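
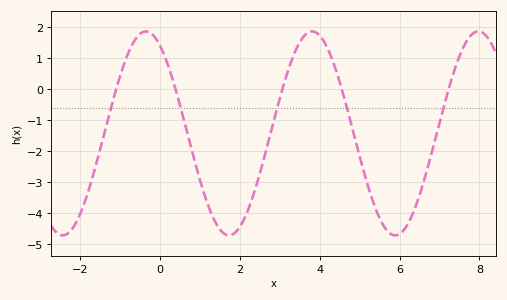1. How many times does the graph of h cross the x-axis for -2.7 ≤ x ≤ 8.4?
5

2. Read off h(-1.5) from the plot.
-1.96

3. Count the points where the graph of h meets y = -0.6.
5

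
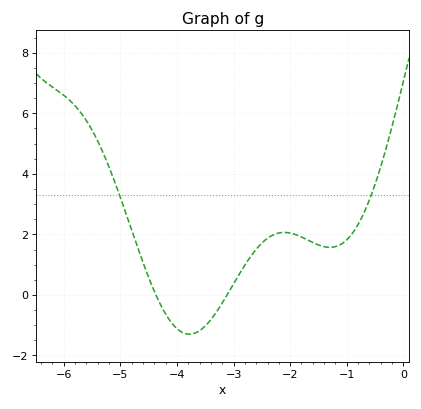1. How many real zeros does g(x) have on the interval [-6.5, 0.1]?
2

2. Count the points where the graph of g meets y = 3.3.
2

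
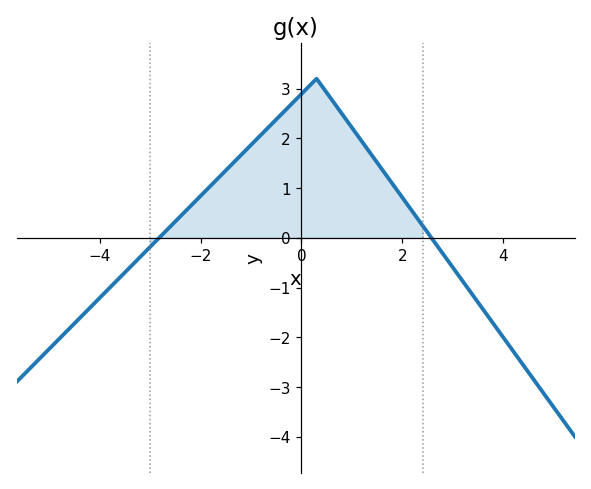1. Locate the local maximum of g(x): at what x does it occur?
0.301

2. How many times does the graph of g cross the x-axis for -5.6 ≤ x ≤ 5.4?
2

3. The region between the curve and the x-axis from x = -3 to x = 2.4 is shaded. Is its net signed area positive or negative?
positive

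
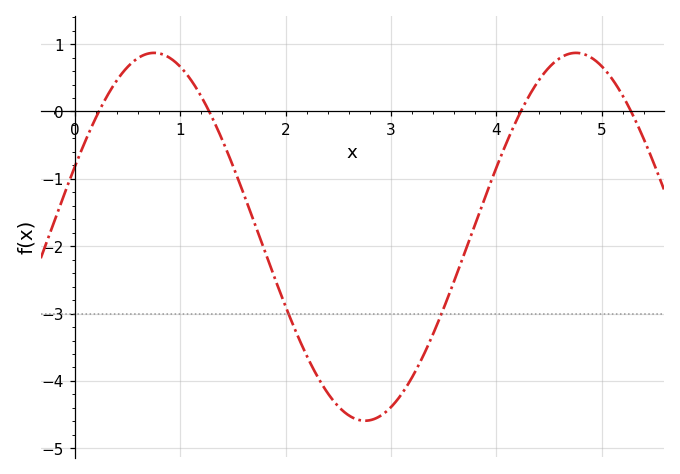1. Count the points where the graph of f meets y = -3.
2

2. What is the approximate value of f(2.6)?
-4.51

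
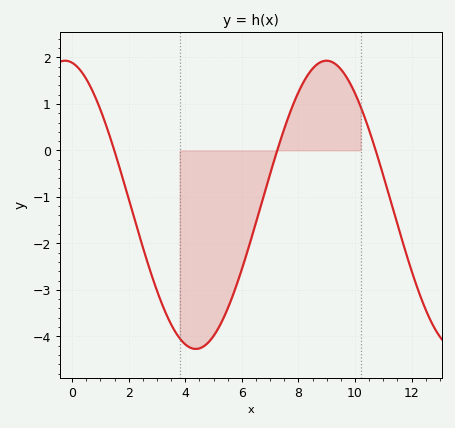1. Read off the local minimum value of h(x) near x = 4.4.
-4.3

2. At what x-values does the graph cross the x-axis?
1.4, 7.2, 10.8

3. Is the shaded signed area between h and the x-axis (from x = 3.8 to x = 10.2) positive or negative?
negative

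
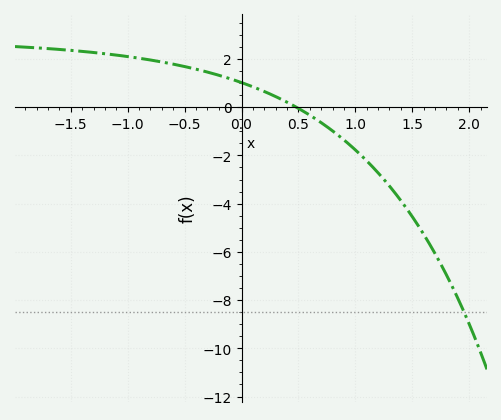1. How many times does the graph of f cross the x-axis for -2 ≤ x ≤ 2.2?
1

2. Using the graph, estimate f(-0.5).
1.6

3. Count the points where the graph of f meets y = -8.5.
1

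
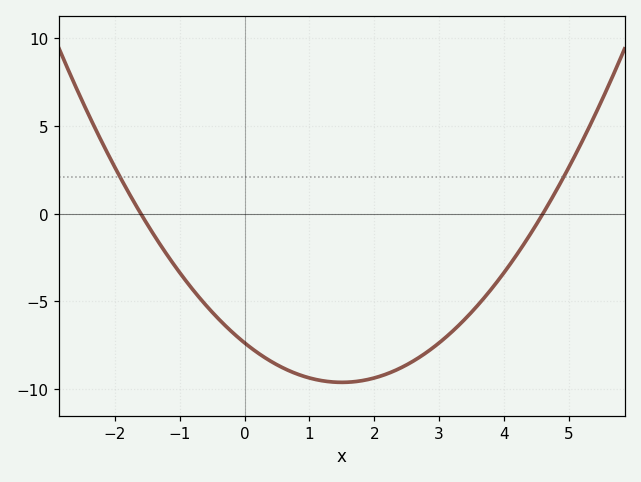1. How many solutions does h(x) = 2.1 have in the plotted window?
2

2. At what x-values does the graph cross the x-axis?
-1.6, 4.6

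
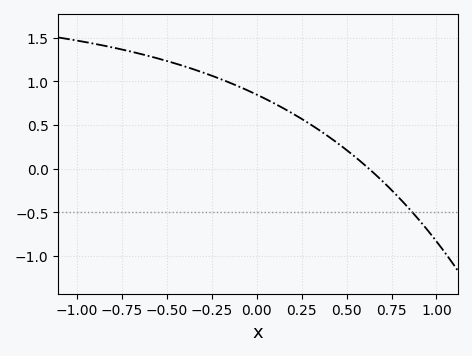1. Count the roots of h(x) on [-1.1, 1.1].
1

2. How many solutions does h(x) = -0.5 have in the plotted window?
1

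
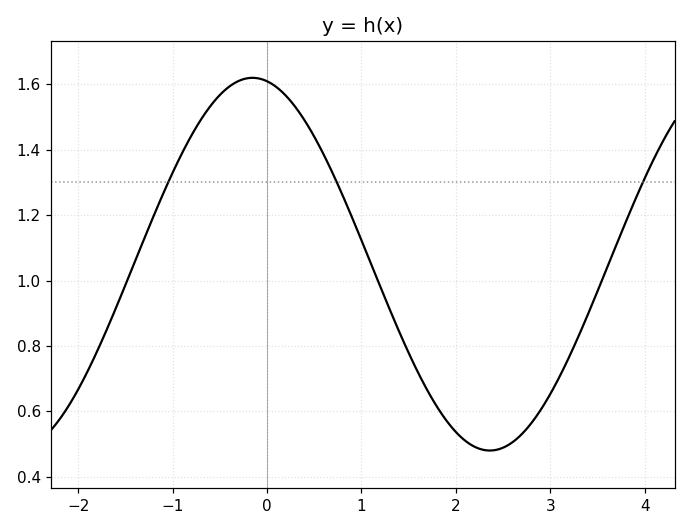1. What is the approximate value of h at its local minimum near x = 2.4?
0.48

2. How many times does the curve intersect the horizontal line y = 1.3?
3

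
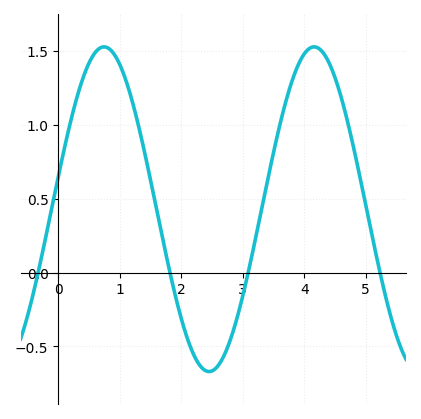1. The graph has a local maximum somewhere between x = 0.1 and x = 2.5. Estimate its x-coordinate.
0.744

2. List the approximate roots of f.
-0.327, 1.82, 3.09, 5.23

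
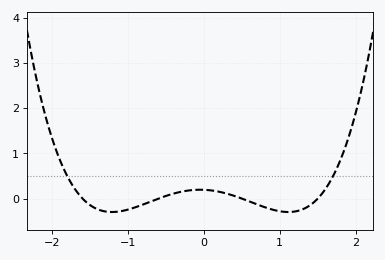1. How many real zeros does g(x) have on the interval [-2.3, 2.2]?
4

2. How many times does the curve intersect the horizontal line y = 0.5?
2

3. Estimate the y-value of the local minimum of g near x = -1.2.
-0.298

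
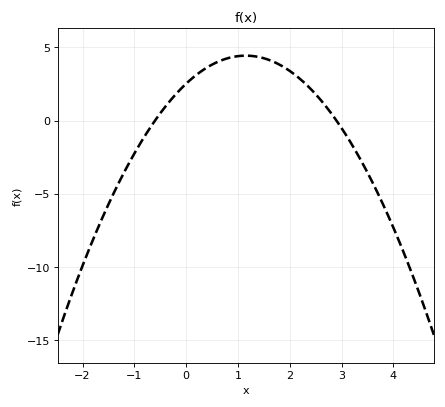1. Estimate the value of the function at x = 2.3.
2.5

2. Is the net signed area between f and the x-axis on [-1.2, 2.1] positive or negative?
positive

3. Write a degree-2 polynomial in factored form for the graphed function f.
y = -1.45(x + 0.6)(x - 2.9)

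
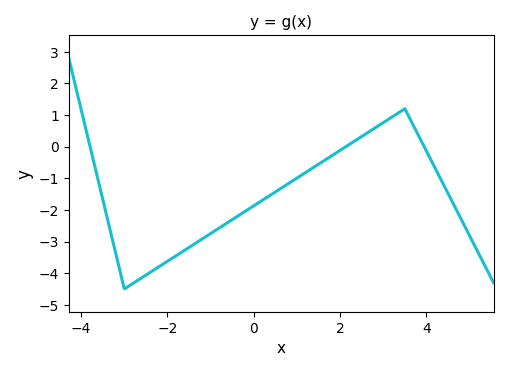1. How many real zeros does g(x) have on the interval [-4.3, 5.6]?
3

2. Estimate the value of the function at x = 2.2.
0.1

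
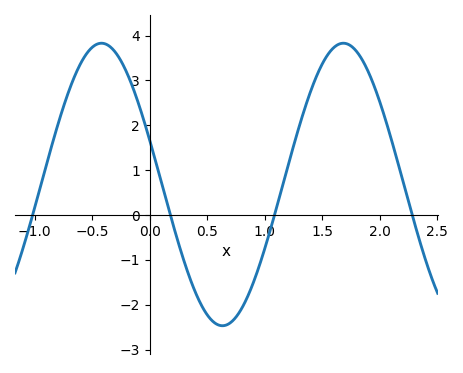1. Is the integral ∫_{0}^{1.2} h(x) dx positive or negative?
negative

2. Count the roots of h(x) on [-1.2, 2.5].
4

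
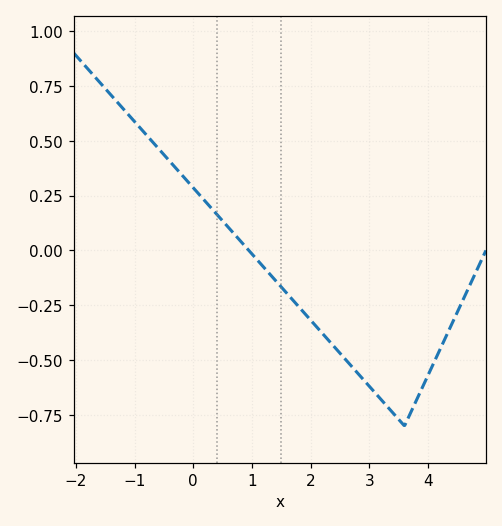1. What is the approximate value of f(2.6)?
-0.498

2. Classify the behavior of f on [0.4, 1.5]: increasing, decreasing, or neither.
decreasing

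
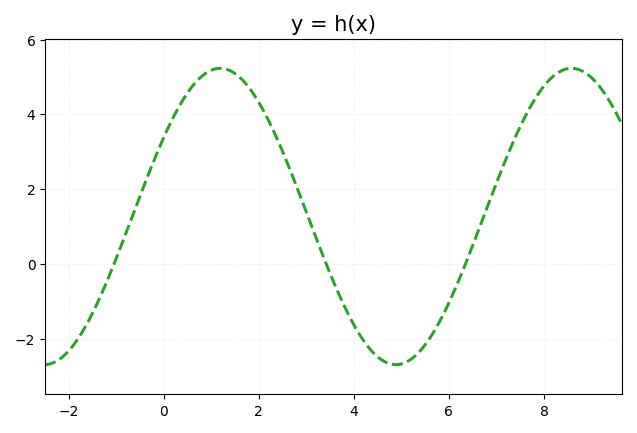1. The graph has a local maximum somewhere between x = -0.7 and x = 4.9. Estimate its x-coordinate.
1.2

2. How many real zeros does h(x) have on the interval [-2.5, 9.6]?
3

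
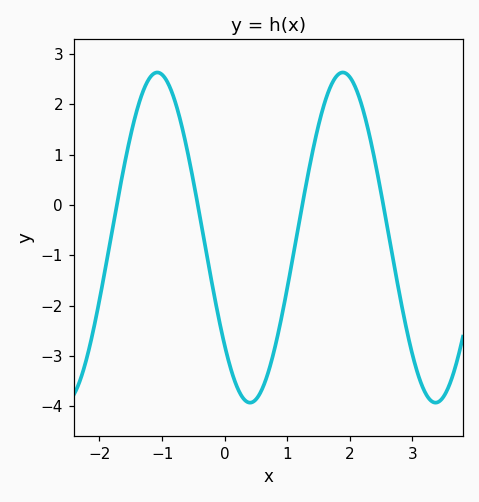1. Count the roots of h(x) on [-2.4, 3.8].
4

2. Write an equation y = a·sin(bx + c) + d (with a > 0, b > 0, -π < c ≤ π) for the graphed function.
y = 3.28sin(2.12x - 2.43) - 0.65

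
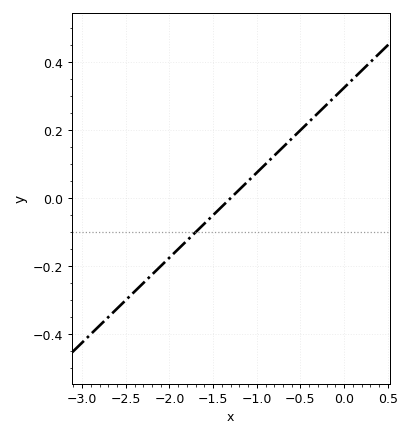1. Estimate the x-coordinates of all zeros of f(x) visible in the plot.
-1.3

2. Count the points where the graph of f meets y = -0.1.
1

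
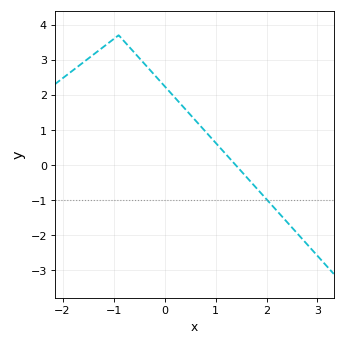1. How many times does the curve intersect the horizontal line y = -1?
1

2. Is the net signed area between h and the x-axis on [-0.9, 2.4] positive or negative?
positive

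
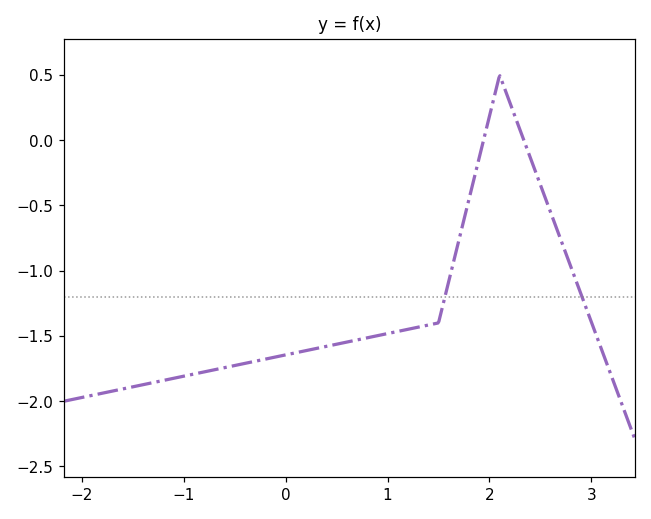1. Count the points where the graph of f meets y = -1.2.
2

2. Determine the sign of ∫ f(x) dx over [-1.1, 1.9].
negative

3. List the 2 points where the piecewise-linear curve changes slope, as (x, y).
(1.5, -1.4); (2.1, 0.5)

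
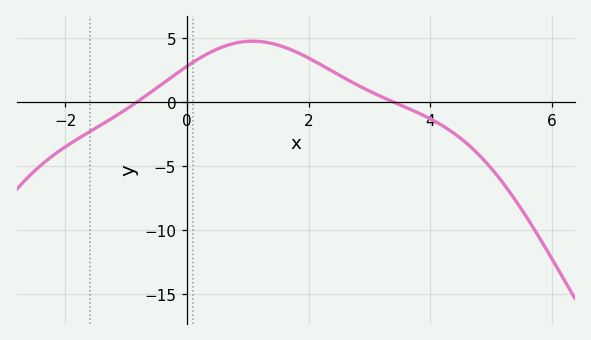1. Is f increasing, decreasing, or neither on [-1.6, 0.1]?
increasing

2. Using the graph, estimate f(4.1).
-1.5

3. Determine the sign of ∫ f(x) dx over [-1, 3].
positive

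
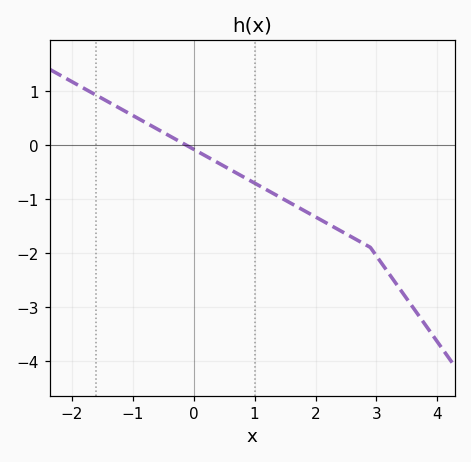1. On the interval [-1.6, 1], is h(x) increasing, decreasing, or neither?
decreasing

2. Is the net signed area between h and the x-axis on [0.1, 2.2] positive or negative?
negative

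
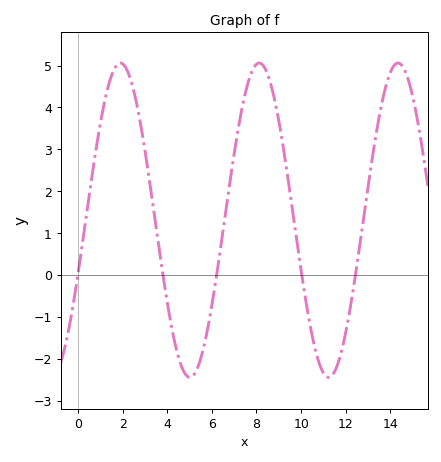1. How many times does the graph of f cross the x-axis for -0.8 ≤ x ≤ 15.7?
5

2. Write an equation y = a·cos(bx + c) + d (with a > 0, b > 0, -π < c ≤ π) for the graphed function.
y = 3.75cos(1.01x - 1.92) + 1.31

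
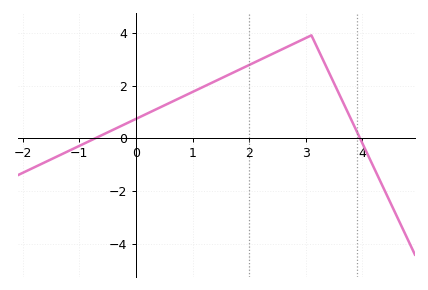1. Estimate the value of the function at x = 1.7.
2.47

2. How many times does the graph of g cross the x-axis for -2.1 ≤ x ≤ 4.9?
2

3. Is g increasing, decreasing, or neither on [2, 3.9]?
neither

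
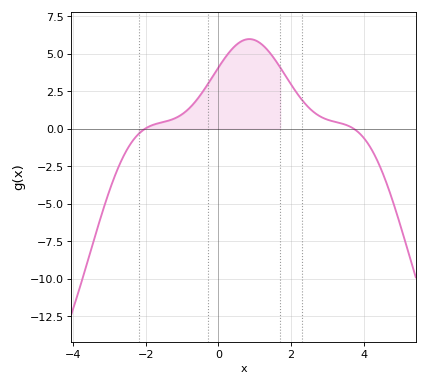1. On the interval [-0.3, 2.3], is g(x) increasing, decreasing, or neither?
neither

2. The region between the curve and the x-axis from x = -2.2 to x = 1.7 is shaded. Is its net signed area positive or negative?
positive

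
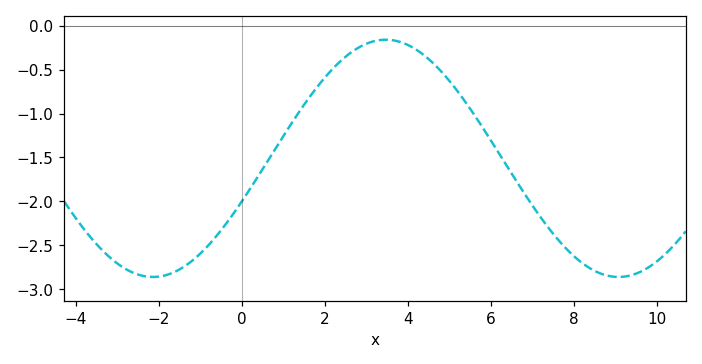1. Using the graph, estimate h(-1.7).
-2.8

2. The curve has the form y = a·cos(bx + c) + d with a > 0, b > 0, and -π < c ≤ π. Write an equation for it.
y = 1.35cos(0.56x - 1.9) - 1.51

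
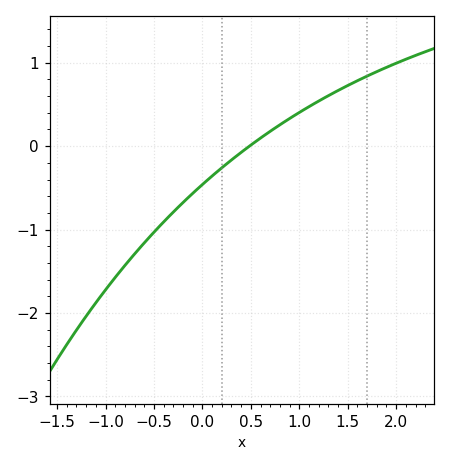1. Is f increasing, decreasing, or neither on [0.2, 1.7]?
increasing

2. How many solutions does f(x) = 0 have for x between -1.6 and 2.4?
1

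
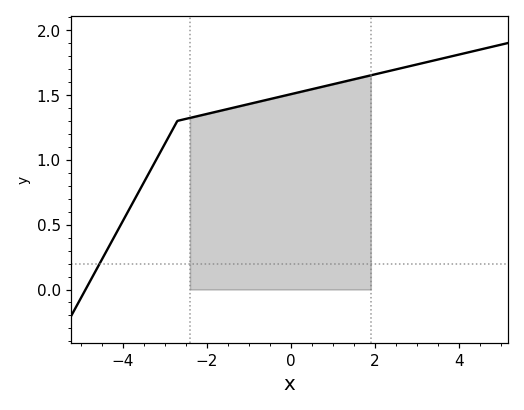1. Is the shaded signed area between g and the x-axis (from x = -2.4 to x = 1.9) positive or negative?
positive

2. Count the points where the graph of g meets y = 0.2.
1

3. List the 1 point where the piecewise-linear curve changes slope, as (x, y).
(-2.7, 1.3)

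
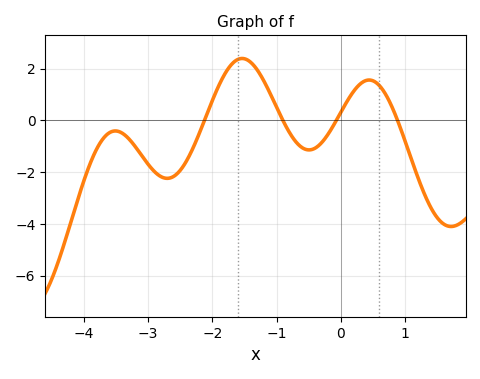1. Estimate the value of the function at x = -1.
0.6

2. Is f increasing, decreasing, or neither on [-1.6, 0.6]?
neither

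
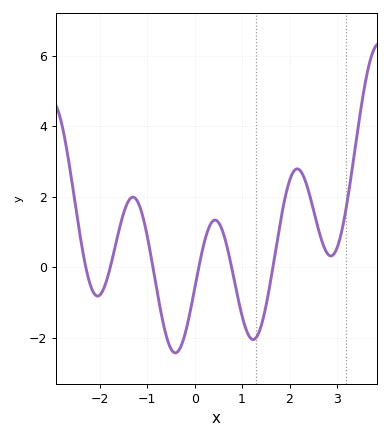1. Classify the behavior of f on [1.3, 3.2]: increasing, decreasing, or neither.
neither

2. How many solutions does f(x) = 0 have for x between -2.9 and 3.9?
6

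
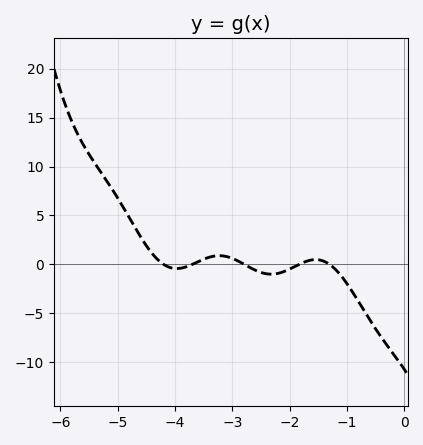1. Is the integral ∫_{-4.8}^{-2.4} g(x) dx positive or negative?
positive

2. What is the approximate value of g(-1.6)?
0.5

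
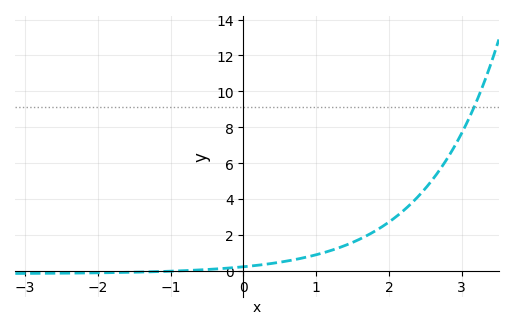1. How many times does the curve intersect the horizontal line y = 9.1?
1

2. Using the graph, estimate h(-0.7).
0.024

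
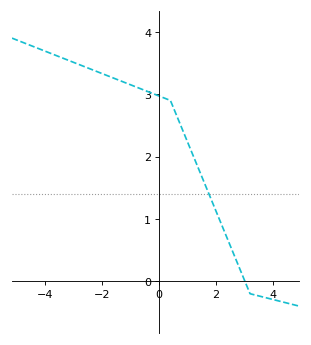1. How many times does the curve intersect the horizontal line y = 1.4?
1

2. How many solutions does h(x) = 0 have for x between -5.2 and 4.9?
1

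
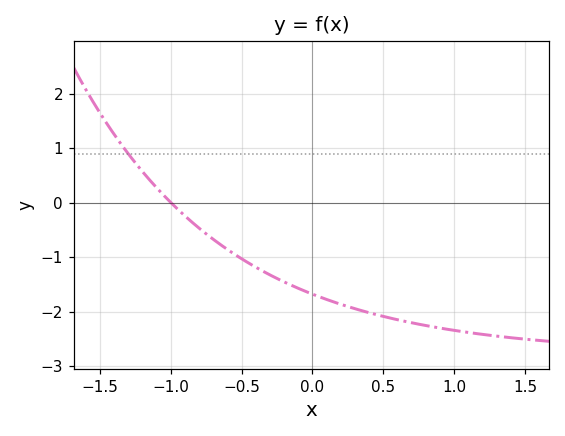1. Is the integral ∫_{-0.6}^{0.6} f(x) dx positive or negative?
negative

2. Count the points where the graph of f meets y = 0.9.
1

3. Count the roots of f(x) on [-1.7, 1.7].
1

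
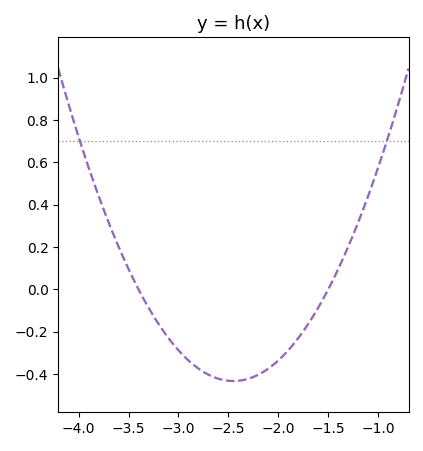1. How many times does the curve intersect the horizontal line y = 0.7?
2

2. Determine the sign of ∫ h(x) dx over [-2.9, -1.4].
negative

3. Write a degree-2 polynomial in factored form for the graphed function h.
y = 0.48(x + 3.4)(x + 1.5)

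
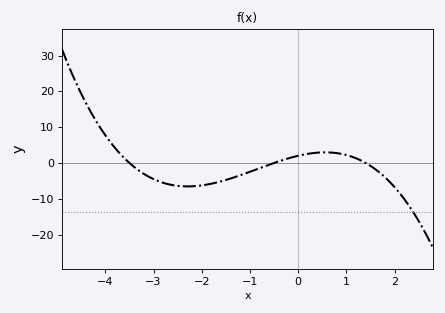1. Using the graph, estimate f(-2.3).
-7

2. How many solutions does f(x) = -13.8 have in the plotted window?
1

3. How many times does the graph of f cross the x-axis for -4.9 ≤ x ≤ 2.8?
3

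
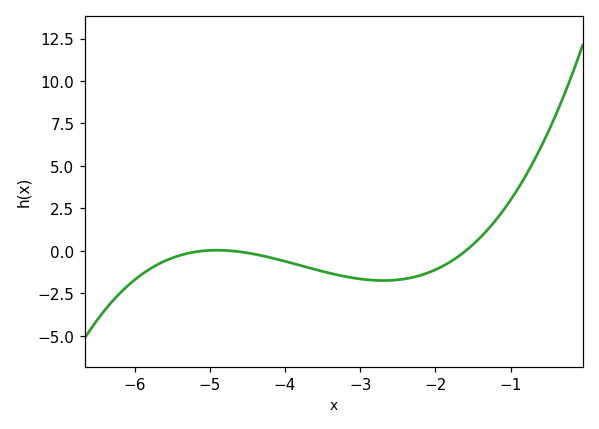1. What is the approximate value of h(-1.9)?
-0.8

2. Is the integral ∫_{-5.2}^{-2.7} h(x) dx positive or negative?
negative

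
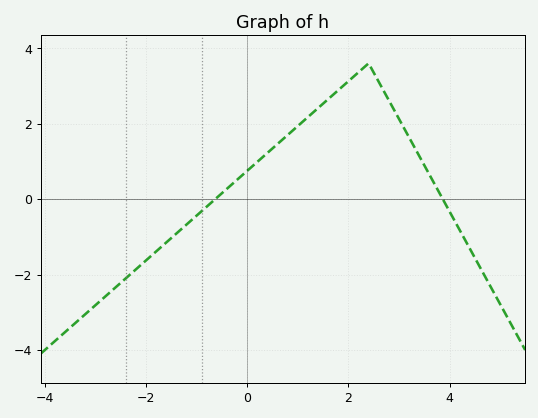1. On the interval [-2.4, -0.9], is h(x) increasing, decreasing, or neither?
increasing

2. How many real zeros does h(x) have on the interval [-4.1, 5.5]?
2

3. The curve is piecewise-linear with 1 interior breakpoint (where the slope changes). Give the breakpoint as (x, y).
(2.4, 3.6)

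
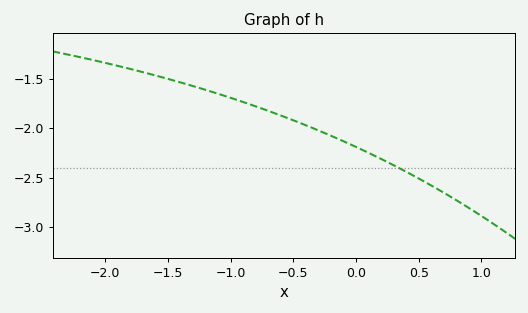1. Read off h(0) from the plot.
-2.2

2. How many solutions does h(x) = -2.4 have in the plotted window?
1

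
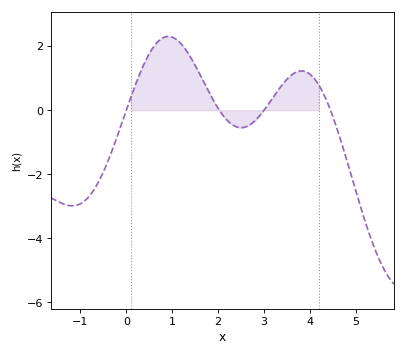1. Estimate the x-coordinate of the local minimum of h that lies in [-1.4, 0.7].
-1.18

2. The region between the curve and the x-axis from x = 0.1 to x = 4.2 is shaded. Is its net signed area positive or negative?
positive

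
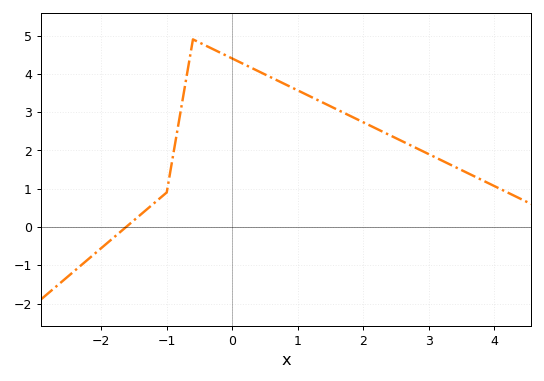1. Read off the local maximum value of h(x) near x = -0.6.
4.9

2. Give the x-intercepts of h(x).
-1.6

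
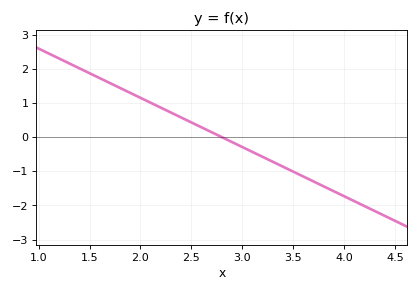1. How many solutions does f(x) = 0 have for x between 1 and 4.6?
1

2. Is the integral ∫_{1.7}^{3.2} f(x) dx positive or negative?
positive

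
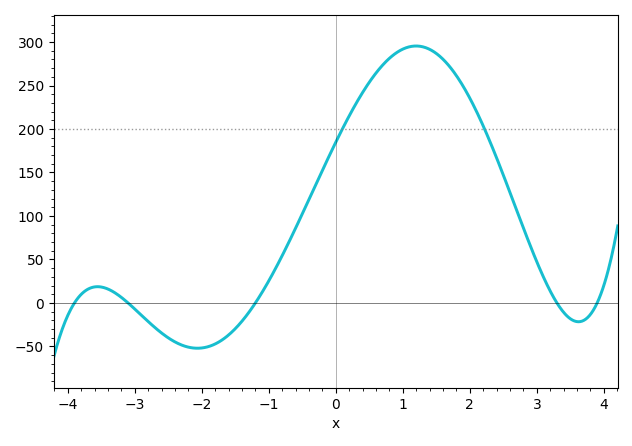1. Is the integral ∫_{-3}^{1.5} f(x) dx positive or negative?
positive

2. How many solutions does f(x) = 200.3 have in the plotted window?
2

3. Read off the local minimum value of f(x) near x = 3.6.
-21.6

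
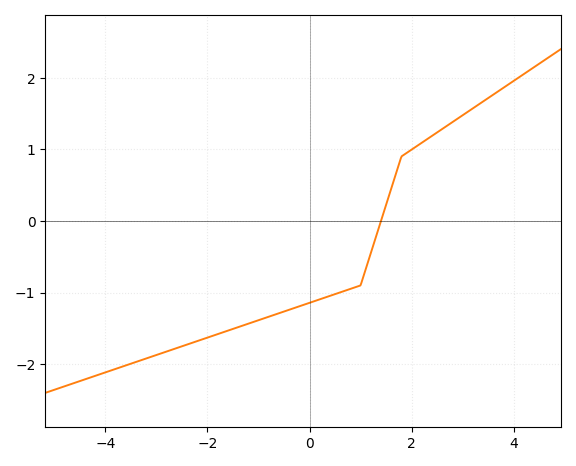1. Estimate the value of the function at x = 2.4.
1.2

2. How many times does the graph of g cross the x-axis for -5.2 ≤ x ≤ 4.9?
1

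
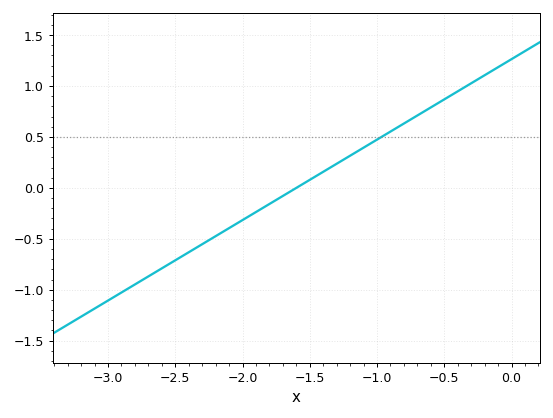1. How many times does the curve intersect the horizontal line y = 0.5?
1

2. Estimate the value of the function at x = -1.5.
0.1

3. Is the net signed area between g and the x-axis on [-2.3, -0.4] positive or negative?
positive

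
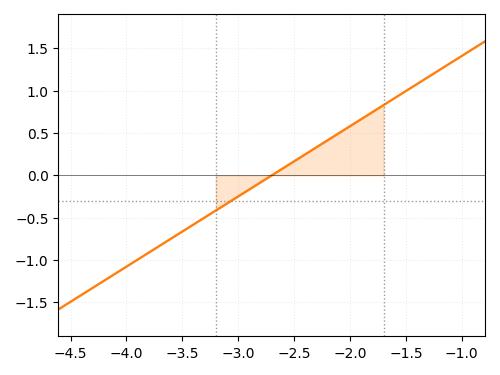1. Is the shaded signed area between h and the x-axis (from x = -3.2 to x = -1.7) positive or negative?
positive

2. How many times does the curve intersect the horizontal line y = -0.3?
1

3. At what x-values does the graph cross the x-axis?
-2.7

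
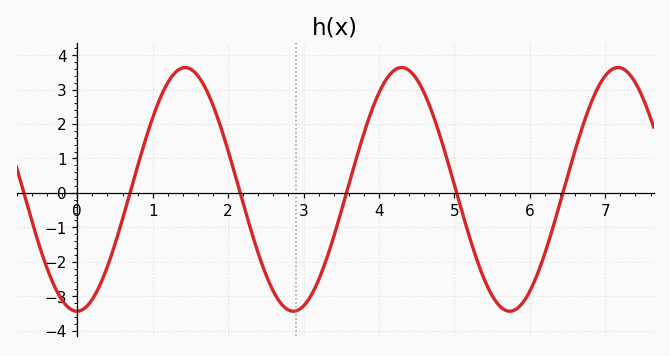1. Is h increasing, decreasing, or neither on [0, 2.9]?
neither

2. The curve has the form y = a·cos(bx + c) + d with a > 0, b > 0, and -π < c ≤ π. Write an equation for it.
y = 3.54cos(2.19x - 3.13) + 0.1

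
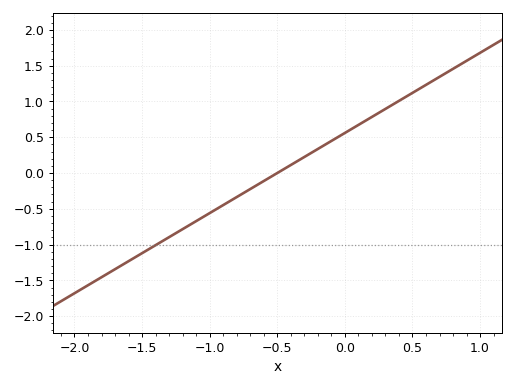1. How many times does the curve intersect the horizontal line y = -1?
1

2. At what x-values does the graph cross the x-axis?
-0.5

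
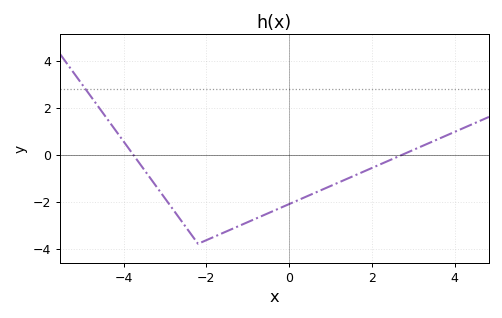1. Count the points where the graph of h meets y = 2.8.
1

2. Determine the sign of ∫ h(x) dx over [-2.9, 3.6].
negative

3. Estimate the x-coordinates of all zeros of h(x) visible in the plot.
-3.77, 2.75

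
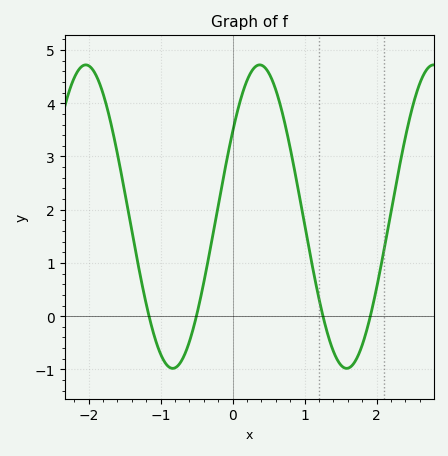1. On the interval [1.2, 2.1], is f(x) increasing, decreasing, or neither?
neither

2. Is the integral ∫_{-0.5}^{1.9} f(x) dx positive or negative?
positive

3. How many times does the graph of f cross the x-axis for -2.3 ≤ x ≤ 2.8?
4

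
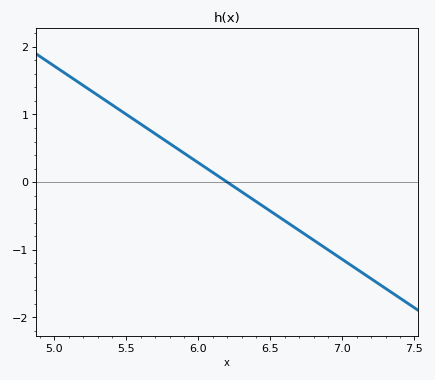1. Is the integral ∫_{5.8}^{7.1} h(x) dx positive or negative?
negative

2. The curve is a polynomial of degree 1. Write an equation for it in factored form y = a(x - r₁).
y = -1.43(x - 6.2)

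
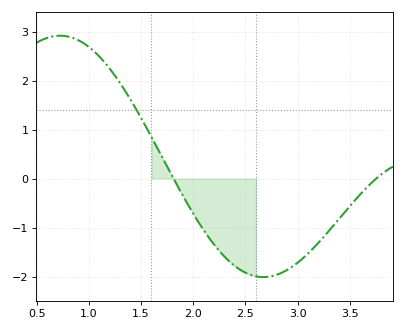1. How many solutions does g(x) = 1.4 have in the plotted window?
1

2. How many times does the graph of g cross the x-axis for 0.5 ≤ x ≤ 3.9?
2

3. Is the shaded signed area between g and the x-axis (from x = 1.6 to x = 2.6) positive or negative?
negative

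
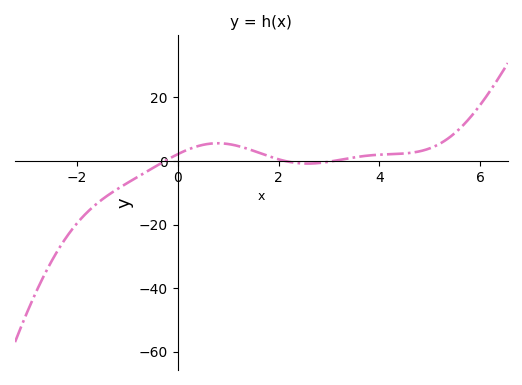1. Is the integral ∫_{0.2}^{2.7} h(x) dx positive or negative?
positive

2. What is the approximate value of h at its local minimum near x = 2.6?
-0.833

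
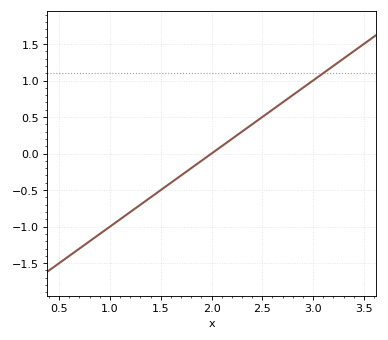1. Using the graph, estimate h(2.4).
0.4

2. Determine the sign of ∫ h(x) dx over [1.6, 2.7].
positive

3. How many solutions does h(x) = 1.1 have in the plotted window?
1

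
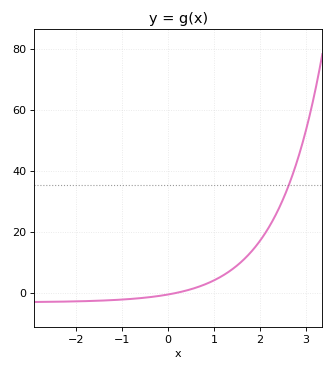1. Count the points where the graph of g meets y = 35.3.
1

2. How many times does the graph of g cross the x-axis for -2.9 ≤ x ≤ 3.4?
1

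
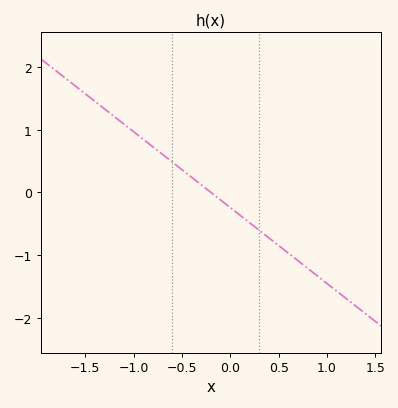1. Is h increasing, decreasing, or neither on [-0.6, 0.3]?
decreasing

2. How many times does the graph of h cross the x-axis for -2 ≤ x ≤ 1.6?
1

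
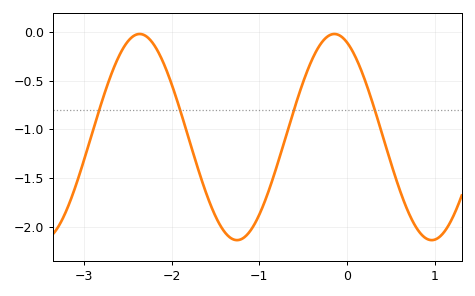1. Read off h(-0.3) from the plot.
-0.121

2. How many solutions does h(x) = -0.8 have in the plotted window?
4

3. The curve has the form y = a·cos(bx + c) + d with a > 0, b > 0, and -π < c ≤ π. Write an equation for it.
y = 1.06cos(2.83x + 0.41) - 1.08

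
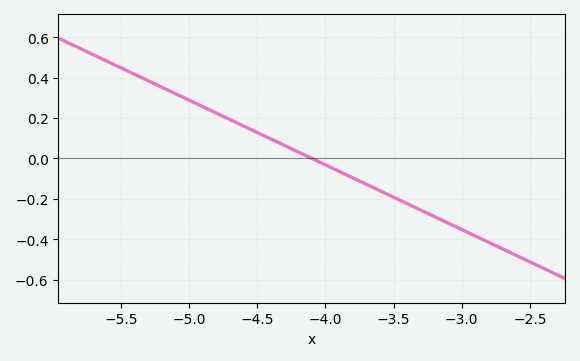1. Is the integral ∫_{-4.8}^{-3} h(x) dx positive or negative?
negative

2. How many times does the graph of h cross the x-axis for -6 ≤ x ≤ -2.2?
1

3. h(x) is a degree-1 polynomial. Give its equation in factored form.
y = -0.32(x + 4.1)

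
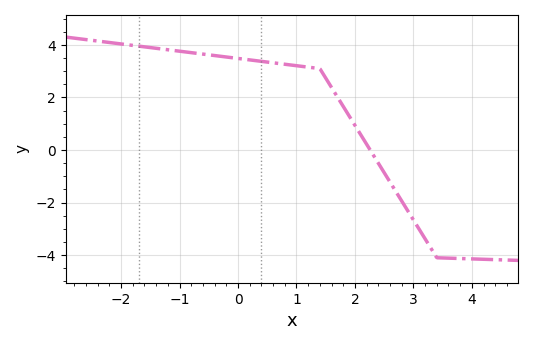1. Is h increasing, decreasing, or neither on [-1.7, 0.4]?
decreasing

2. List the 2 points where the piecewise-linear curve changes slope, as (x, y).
(1.4, 3.1); (3.4, -4.1)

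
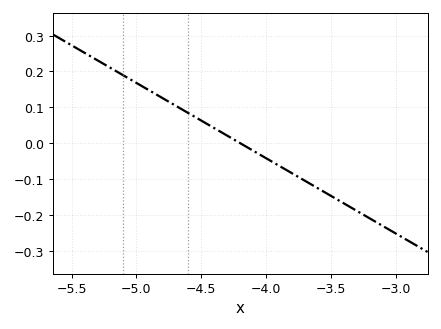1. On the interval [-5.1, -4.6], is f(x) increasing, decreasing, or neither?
decreasing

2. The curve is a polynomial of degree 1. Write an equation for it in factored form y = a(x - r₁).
y = -0.21(x + 4.2)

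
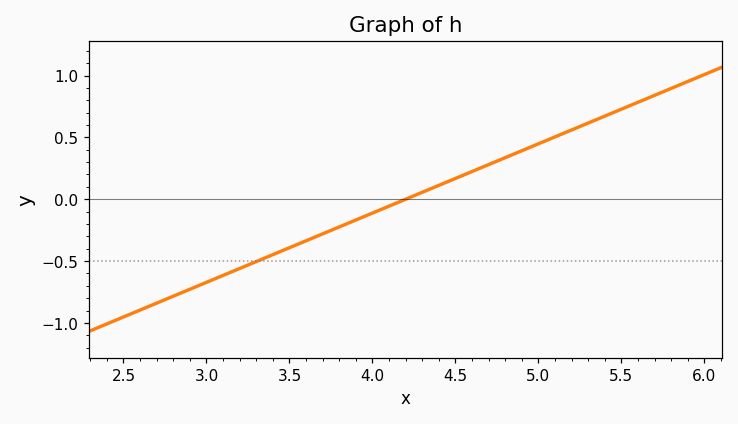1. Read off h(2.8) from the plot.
-0.8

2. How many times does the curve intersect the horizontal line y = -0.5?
1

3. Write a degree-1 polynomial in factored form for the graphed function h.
y = 0.56(x - 4.2)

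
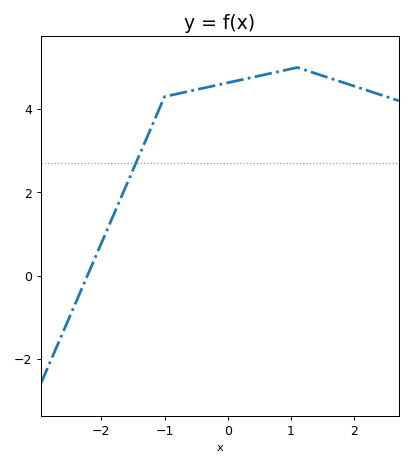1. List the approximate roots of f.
-2.22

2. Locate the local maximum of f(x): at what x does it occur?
1.1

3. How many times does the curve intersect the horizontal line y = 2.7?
1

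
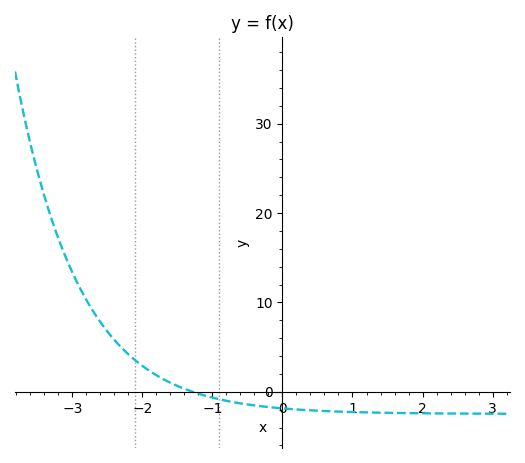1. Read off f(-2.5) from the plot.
7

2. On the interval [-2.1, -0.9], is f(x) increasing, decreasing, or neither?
decreasing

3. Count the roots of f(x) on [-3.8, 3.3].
1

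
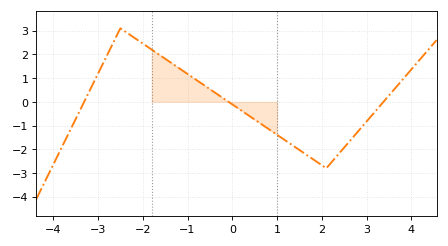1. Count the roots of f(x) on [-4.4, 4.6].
3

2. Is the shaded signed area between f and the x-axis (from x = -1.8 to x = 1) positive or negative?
positive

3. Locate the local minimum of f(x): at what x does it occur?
2.1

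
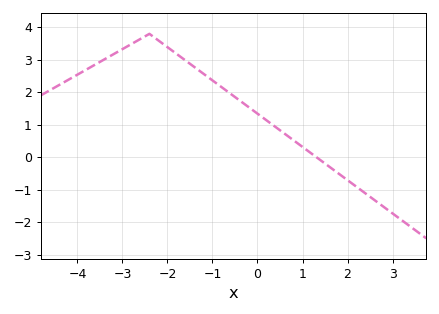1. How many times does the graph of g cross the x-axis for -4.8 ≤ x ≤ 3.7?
1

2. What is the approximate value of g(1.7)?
-0.4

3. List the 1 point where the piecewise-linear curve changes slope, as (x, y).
(-2.4, 3.8)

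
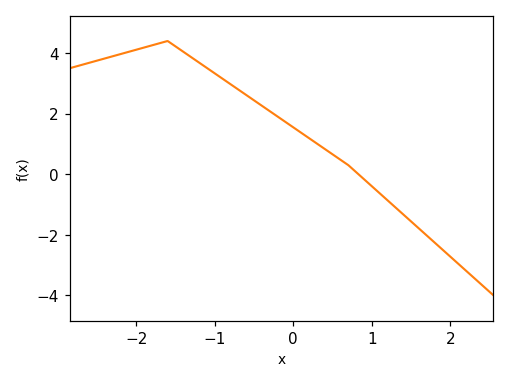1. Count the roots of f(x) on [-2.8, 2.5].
1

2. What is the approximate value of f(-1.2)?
3.6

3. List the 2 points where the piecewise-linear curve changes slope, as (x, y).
(-1.6, 4.4); (0.7, 0.3)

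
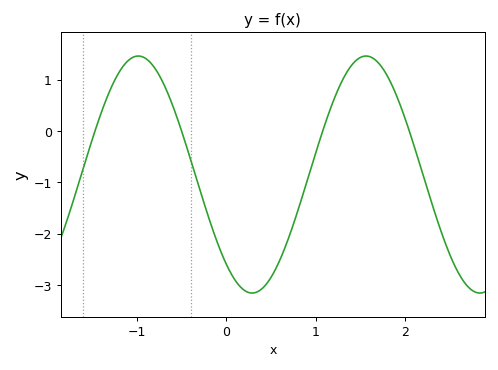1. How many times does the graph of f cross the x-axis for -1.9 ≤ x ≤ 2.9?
4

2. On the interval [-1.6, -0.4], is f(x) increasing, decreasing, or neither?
neither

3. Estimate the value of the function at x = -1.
1.46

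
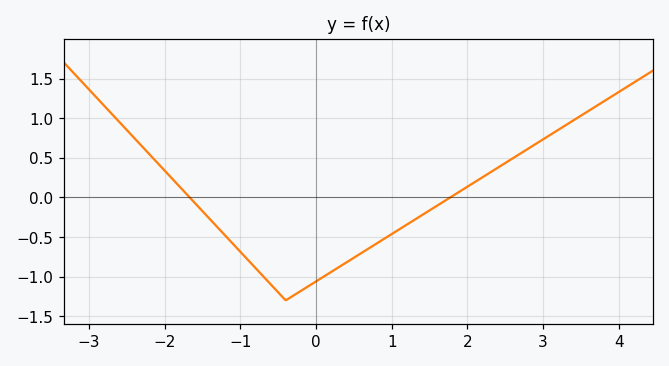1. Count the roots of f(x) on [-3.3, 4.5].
2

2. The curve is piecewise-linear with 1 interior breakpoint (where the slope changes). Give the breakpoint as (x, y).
(-0.4, -1.3)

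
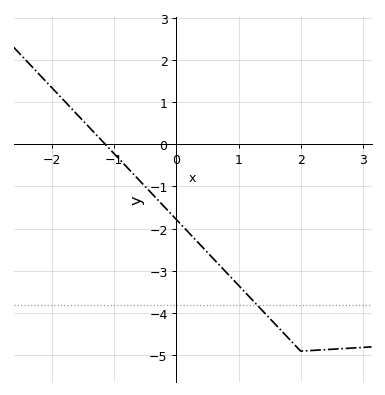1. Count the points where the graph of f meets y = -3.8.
1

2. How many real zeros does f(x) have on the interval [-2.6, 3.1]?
1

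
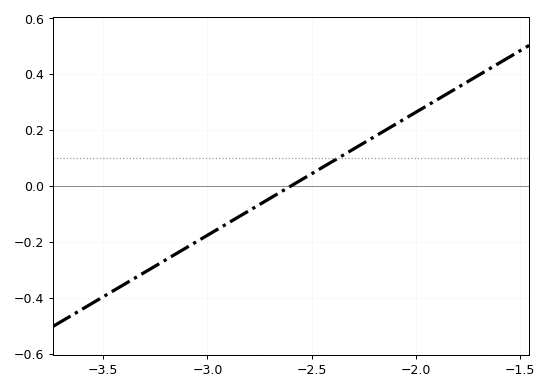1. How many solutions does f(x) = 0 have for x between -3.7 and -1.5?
1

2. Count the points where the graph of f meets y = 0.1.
1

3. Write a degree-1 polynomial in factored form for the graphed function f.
y = 0.44(x + 2.6)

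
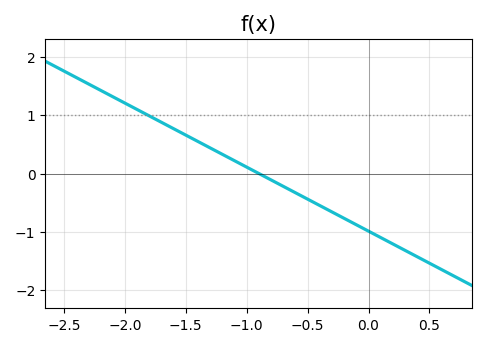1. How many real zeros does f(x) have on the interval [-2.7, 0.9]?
1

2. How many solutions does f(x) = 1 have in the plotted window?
1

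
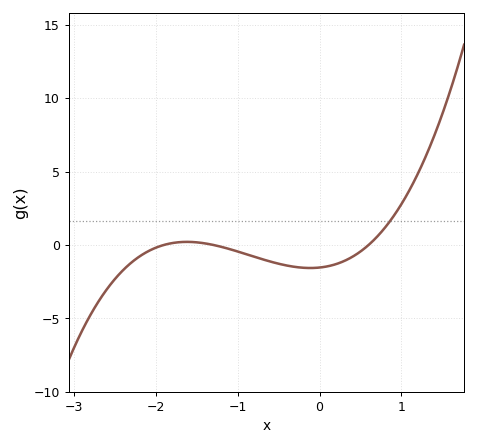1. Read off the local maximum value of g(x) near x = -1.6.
0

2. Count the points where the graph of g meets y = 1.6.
1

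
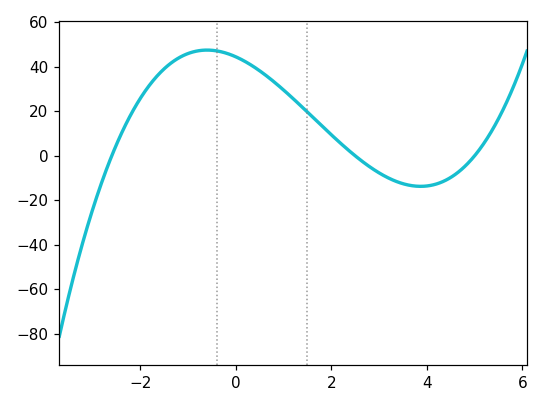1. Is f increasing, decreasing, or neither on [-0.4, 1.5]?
decreasing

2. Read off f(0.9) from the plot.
31.5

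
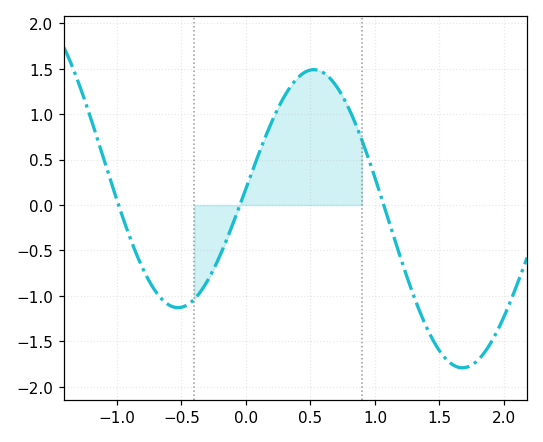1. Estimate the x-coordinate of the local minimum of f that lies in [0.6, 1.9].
1.7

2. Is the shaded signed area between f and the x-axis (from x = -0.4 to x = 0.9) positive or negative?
positive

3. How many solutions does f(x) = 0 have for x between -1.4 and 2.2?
3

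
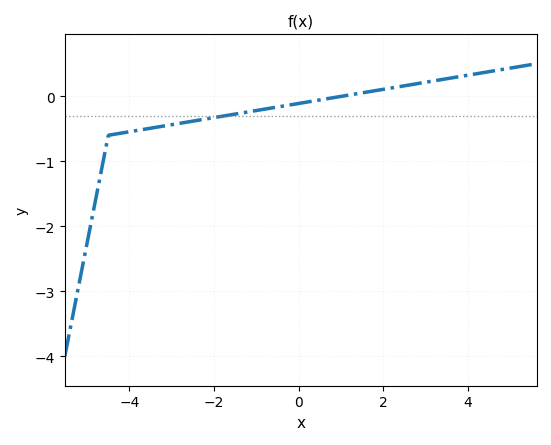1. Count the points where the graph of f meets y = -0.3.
1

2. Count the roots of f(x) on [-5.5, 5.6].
1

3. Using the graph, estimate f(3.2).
0.2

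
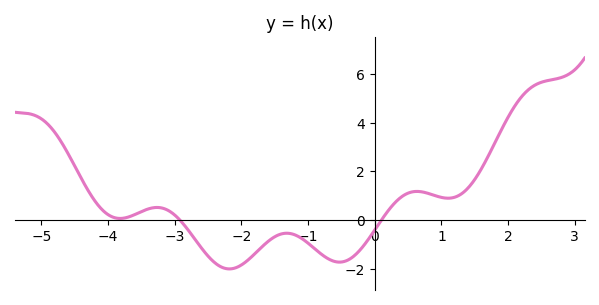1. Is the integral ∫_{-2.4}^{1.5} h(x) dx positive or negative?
negative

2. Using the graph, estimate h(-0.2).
-1.16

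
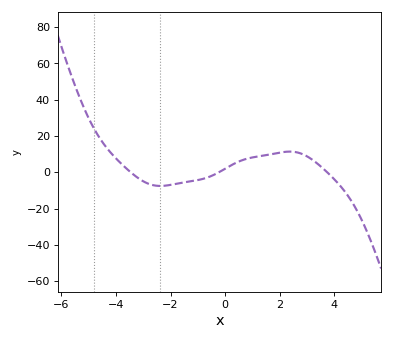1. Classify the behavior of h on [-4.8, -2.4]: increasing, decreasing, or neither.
decreasing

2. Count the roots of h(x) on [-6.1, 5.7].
3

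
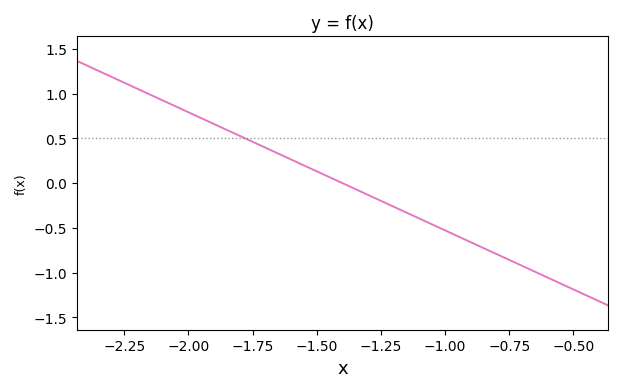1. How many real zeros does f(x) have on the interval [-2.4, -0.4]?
1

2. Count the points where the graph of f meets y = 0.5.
1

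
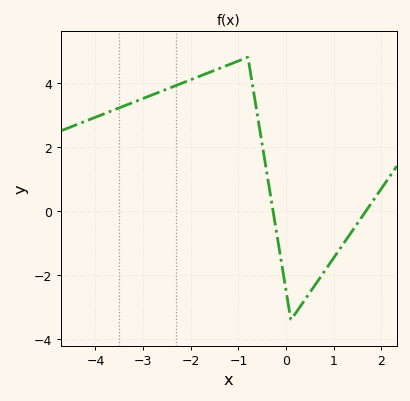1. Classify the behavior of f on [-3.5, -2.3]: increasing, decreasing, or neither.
increasing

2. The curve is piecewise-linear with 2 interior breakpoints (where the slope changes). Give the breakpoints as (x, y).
(-0.8, 4.8); (0.1, -3.4)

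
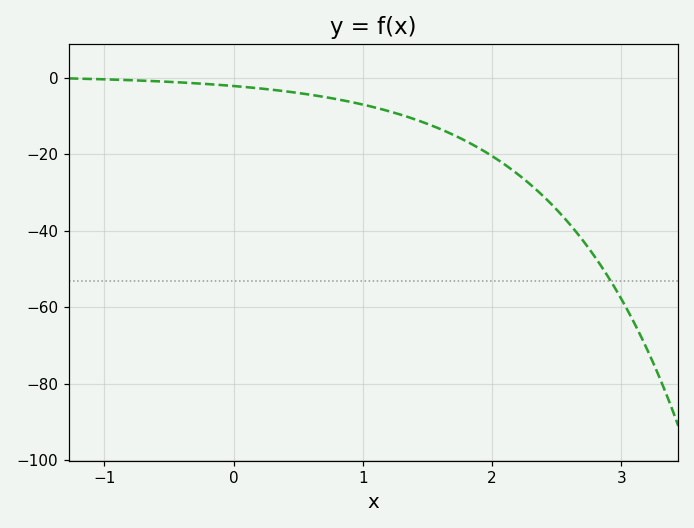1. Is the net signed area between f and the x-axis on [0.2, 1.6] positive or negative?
negative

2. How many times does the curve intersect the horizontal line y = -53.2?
1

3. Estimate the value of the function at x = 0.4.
-4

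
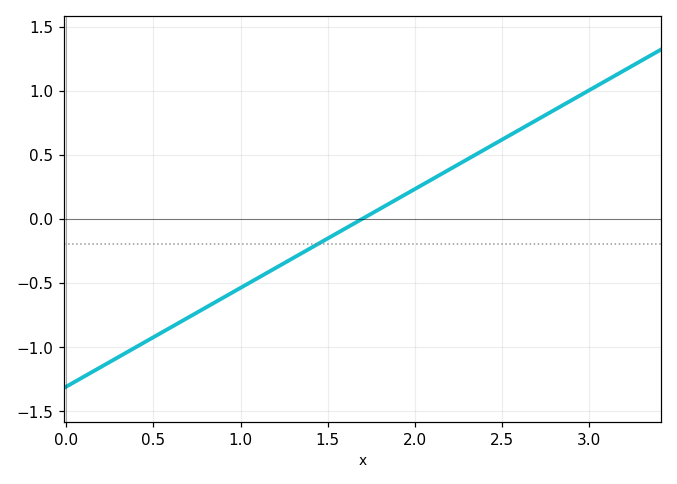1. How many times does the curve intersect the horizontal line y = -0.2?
1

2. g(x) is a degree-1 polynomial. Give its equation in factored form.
y = 0.77(x - 1.7)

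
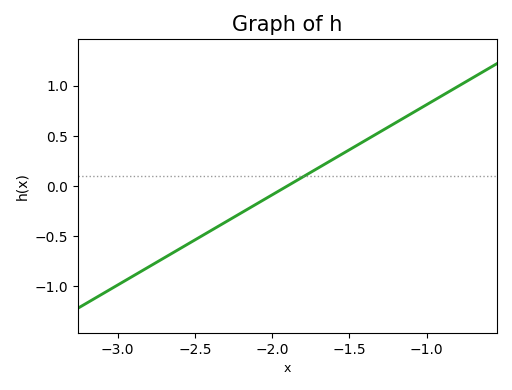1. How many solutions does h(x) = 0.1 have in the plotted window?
1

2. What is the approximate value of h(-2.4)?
-0.45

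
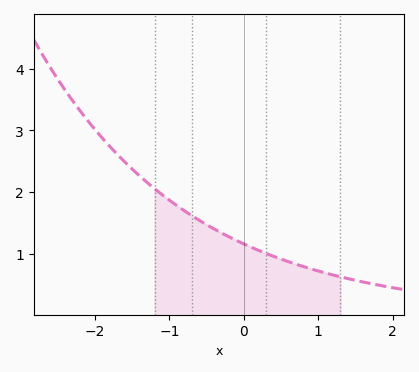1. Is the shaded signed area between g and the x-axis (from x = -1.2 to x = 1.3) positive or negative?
positive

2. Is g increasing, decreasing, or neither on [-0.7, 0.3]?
decreasing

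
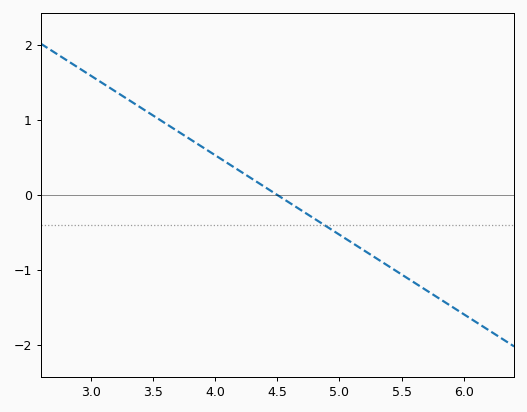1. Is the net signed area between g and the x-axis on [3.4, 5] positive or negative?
positive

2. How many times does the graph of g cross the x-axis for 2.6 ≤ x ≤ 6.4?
1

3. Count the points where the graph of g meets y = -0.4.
1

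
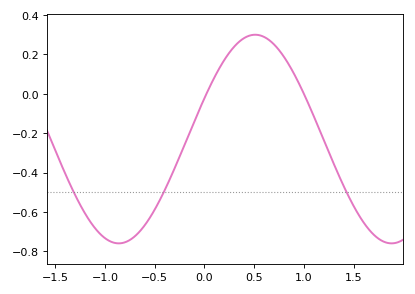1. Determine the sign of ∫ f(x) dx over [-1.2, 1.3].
negative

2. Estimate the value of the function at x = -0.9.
-0.758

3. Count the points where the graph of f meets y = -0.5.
3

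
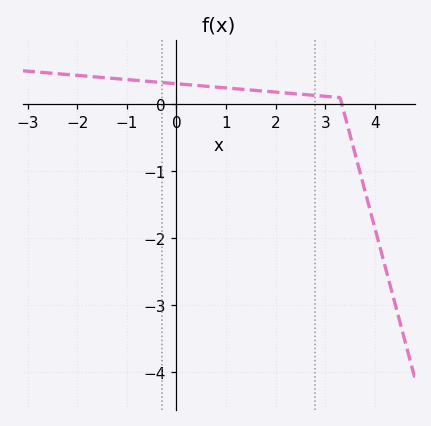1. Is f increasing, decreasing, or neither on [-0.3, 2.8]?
decreasing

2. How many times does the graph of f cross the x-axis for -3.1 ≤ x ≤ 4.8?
1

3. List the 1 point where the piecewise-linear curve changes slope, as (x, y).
(3.3, 0.1)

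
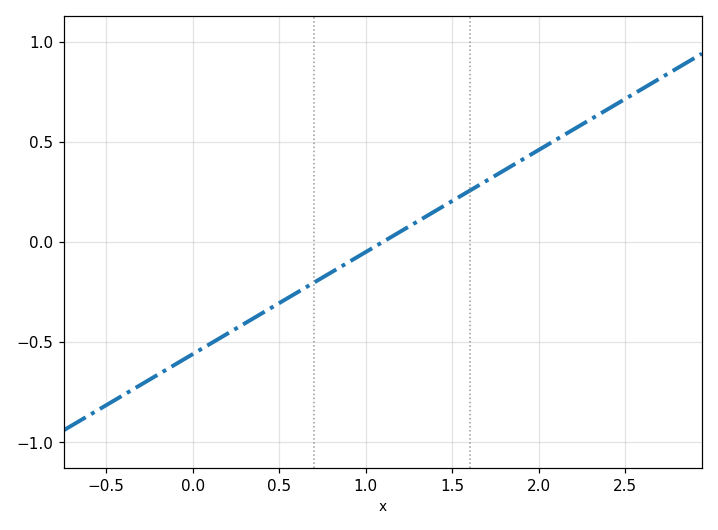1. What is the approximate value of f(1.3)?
0.102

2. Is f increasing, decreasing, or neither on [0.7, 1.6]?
increasing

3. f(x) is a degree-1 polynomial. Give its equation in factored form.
y = 0.51(x - 1.1)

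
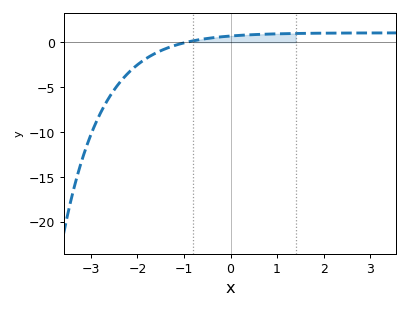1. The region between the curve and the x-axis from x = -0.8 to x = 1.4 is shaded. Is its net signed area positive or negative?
positive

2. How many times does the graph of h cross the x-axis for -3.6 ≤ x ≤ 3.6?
1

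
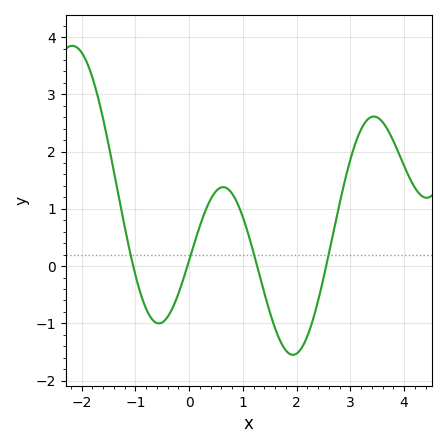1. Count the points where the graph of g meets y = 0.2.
4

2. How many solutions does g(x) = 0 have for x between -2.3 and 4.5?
4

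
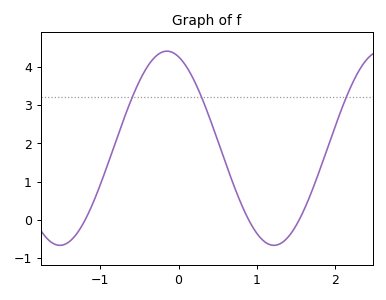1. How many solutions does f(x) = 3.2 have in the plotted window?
3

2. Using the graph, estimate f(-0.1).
4.39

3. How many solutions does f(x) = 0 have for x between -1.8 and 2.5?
3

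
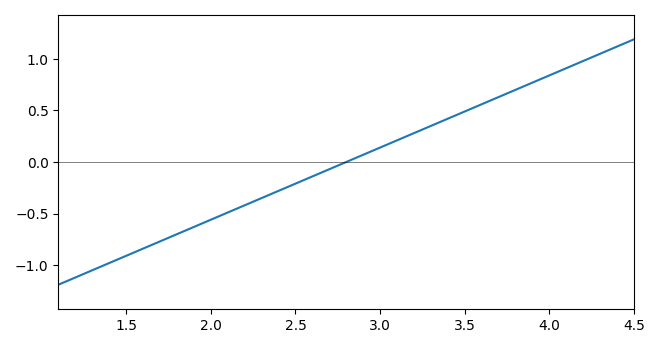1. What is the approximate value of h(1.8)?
-0.7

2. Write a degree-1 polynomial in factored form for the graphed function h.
y = 0.7(x - 2.8)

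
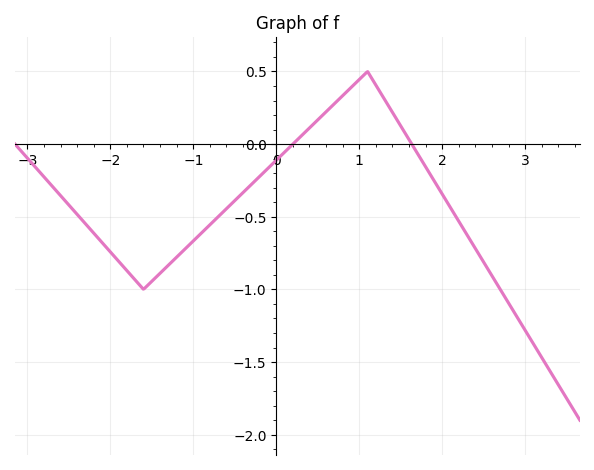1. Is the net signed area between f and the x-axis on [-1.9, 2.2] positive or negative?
negative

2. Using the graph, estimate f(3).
-1.28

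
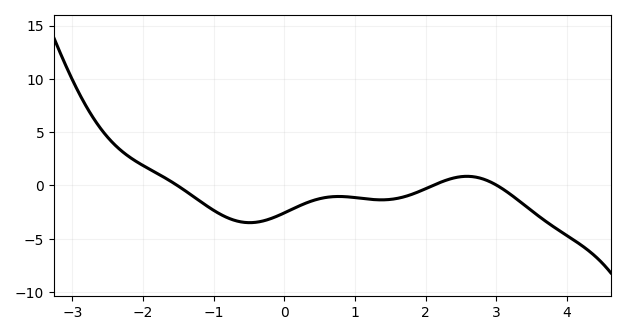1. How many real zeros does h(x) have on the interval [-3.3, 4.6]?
3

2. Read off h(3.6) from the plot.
-2.88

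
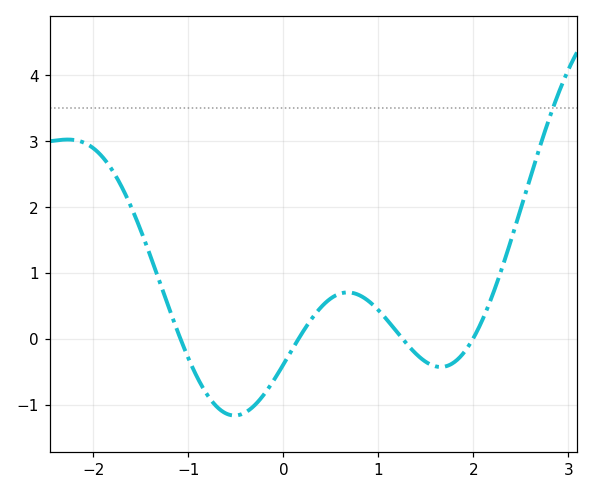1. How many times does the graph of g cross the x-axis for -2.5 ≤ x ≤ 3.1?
4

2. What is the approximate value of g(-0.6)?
-1.13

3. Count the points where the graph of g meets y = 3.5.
1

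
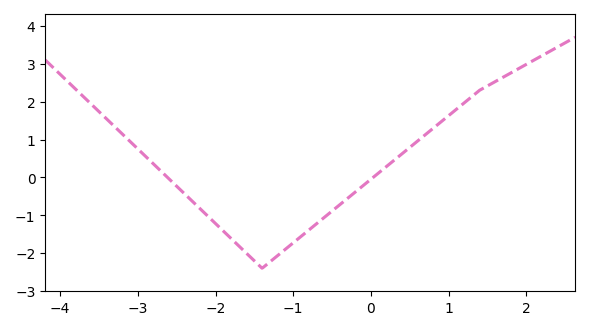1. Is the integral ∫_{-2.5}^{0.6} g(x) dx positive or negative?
negative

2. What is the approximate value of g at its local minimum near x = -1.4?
-2.4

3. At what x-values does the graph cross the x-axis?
-2.62, 0.03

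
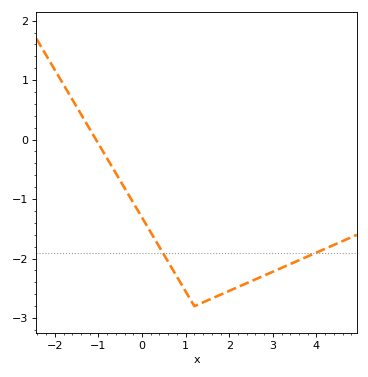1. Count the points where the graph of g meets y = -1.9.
2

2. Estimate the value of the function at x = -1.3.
0.3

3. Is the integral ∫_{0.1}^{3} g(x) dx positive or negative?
negative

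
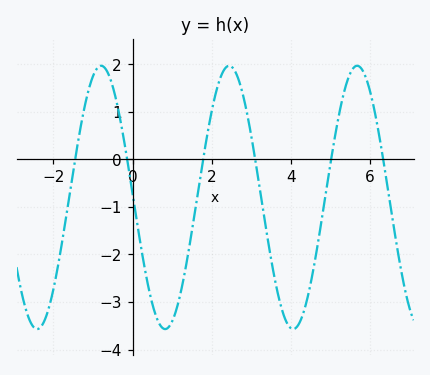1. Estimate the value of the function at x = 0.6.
-3.3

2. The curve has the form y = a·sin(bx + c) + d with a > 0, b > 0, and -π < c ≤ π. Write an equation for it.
y = 2.77sin(1.9x + 3.1) - 0.8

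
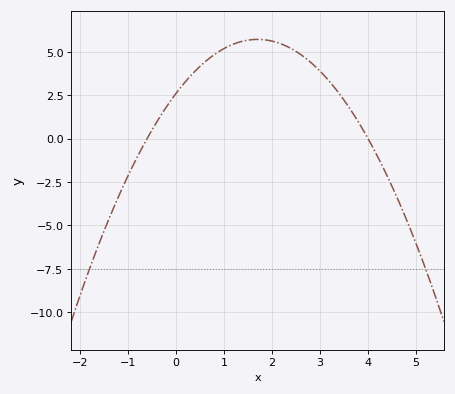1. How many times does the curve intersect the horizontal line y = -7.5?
2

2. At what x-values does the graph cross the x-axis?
-0.6, 4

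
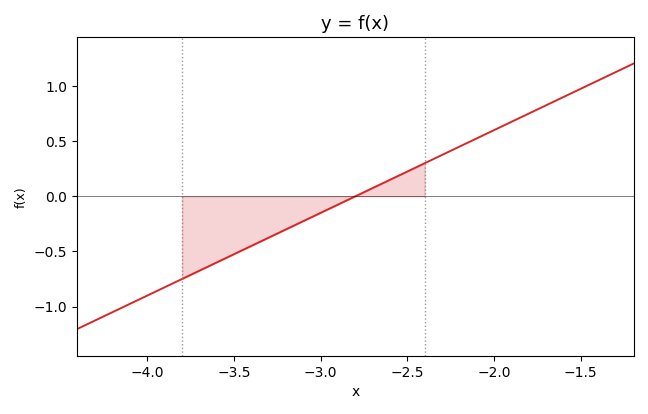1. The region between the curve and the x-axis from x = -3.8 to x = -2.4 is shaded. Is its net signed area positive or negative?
negative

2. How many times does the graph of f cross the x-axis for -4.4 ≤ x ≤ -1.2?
1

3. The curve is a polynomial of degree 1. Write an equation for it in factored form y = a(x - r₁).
y = 0.75(x + 2.8)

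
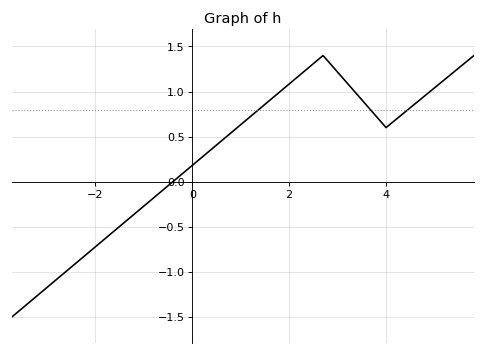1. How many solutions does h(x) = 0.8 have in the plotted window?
3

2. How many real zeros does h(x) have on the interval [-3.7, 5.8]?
1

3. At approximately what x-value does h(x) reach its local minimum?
4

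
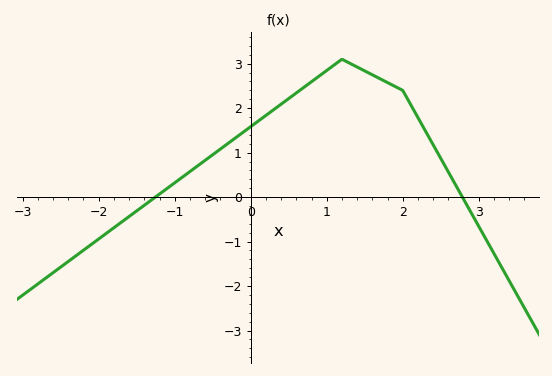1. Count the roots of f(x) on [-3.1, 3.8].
2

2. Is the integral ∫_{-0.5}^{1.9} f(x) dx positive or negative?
positive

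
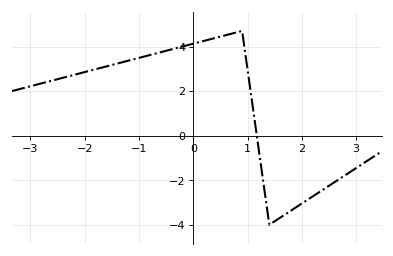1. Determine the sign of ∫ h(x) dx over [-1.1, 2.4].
positive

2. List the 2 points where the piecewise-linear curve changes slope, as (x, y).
(0.9, 4.7); (1.4, -4)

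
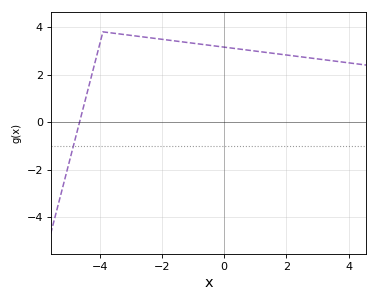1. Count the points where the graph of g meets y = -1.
1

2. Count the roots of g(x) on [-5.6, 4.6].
1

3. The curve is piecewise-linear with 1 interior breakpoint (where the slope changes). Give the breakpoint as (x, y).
(-3.9, 3.8)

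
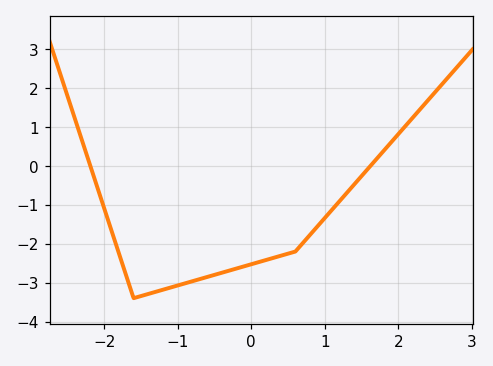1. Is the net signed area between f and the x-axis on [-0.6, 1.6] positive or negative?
negative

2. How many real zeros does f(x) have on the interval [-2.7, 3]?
2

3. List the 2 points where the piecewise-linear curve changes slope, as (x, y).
(-1.6, -3.4); (0.6, -2.2)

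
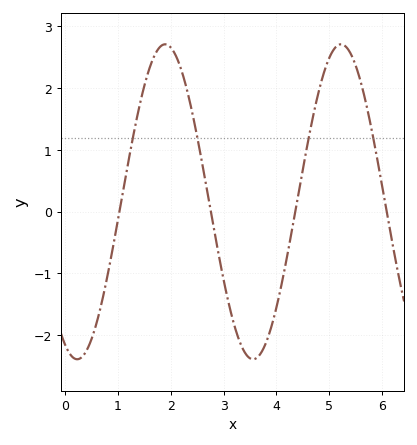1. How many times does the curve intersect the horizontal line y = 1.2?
4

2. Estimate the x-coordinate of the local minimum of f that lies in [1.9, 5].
3.6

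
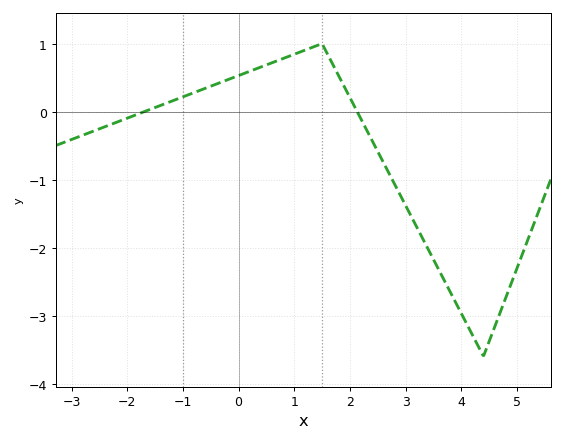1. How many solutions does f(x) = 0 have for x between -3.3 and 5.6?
2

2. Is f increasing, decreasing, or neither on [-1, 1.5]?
increasing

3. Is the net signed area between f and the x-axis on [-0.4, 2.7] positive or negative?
positive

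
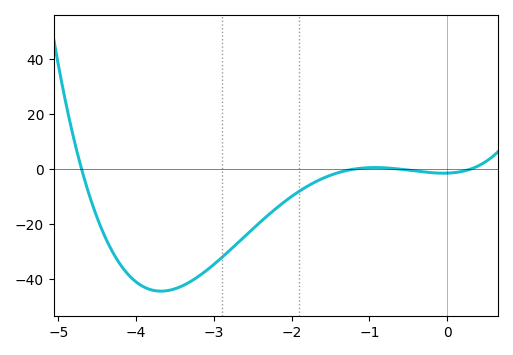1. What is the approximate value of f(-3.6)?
-44.2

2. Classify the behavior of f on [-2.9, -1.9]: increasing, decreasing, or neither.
increasing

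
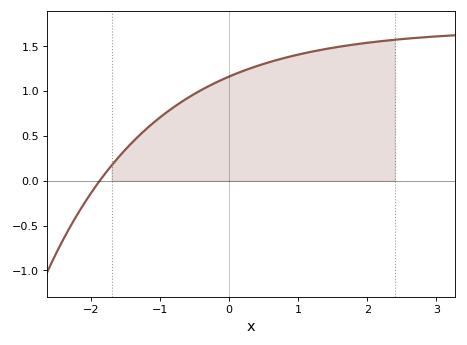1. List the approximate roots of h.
-1.87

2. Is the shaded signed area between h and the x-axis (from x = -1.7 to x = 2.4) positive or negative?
positive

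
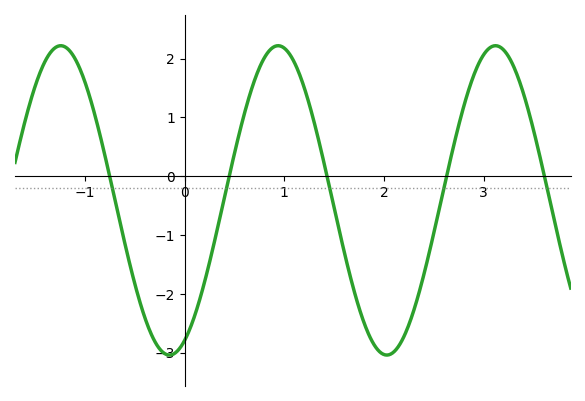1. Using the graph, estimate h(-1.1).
2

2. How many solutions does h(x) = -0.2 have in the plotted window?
5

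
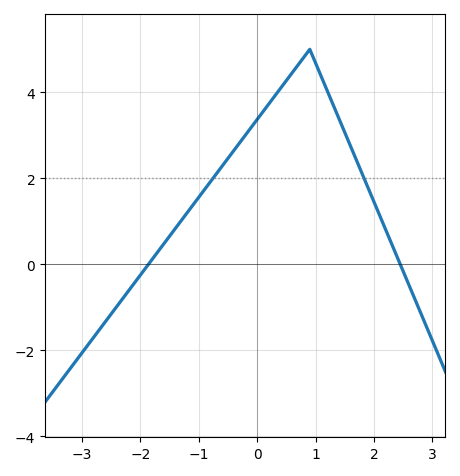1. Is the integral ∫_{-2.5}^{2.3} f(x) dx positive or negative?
positive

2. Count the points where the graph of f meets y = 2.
2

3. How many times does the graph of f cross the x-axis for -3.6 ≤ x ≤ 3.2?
2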